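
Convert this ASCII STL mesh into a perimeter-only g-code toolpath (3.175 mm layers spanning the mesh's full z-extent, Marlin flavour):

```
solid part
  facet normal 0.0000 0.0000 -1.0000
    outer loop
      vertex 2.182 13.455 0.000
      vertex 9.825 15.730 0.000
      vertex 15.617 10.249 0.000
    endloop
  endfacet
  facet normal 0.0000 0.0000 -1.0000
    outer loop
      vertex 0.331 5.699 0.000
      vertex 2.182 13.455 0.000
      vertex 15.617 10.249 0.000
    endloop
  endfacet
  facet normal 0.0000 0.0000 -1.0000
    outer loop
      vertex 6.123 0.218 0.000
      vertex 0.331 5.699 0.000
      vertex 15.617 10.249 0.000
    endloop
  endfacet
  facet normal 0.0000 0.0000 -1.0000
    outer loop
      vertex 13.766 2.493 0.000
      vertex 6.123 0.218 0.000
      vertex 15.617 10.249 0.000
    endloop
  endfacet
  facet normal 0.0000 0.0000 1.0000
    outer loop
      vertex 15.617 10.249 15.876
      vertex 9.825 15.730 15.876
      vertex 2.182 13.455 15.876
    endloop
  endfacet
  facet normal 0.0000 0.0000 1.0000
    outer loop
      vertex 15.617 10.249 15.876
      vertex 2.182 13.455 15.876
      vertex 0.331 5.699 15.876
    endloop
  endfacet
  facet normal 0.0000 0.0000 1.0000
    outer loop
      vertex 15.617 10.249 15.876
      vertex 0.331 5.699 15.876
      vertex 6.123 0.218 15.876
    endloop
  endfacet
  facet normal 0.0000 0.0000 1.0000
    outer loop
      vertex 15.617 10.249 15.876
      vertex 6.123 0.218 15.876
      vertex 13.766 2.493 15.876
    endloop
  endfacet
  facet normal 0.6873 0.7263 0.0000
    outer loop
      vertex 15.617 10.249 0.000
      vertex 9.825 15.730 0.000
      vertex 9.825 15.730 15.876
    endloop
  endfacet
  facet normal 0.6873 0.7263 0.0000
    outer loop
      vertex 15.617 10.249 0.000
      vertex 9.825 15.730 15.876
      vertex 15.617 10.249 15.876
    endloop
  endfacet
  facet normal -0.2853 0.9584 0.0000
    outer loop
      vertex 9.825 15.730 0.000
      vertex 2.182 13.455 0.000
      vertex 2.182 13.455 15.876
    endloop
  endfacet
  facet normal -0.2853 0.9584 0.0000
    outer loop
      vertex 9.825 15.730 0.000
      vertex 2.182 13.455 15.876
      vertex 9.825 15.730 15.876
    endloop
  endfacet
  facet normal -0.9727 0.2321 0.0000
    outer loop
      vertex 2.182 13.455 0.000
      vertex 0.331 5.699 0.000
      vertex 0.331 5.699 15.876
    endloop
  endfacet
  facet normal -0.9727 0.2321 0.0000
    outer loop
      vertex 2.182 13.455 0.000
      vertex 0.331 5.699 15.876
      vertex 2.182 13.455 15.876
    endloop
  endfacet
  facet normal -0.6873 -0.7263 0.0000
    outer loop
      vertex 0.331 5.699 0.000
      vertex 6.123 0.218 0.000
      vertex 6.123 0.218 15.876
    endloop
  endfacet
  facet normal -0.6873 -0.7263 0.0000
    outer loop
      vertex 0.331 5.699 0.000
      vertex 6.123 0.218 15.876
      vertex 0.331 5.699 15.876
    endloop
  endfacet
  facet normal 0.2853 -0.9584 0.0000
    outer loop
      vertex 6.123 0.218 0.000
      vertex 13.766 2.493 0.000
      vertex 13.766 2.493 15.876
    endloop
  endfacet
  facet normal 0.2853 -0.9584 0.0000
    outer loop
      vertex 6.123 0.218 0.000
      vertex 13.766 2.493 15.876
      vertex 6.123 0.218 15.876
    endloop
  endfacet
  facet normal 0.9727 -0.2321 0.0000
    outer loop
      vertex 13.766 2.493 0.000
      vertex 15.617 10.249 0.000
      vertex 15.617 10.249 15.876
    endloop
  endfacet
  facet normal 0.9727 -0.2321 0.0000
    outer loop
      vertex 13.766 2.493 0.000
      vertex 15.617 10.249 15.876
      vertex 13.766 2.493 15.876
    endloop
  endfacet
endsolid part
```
; perimeter-only toolpath
G21 ; units = mm
G90 ; absolute positioning
G28 ; home
; layer 1
G0 Z3.175
G0 X15.617 Y10.249
G1 X9.825 Y15.730
G1 X2.182 Y13.455
G1 X0.331 Y5.699
G1 X6.123 Y0.218
G1 X13.766 Y2.493
G1 X15.617 Y10.249
; layer 2
G0 Z6.350
G0 X15.617 Y10.249
G1 X9.825 Y15.730
G1 X2.182 Y13.455
G1 X0.331 Y5.699
G1 X6.123 Y0.218
G1 X13.766 Y2.493
G1 X15.617 Y10.249
; layer 3
G0 Z9.526
G0 X15.617 Y10.249
G1 X9.825 Y15.730
G1 X2.182 Y13.455
G1 X0.331 Y5.699
G1 X6.123 Y0.218
G1 X13.766 Y2.493
G1 X15.617 Y10.249
; layer 4
G0 Z12.701
G0 X15.617 Y10.249
G1 X9.825 Y15.730
G1 X2.182 Y13.455
G1 X0.331 Y5.699
G1 X6.123 Y0.218
G1 X13.766 Y2.493
G1 X15.617 Y10.249
; layer 5
G0 Z15.876
G0 X15.617 Y10.249
G1 X9.825 Y15.730
G1 X2.182 Y13.455
G1 X0.331 Y5.699
G1 X6.123 Y0.218
G1 X13.766 Y2.493
G1 X15.617 Y10.249
M2 ; end

The solid is a regular 6-sided prism (a cylinder approximated with 6 flat sides), circumscribed radius ≈ 7.97 mm, height ≈ 15.9 mm. Slicing at Δz = 3.175 mm — 5 equal slices spanning the solid's height, so layer i sits at z = i·h/5 — gives 5 non-empty perimeters. Each is a 6-segment closed polygon; G0 lifts to the layer z and rapids to the start vertex, then G1 traces the edges.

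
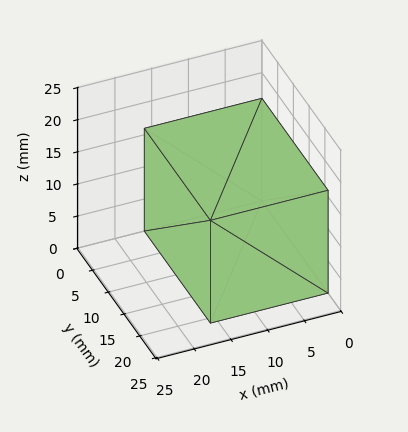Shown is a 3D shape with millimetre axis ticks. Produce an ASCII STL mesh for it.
Reading the render: the shape is a rectangular box, roughly 16 × 21 mm footprint and 16 mm tall (dimensions read to the nearest mm from the axis ticks). For the STL, each face is triangulated and given an outward normal.

solid part
  facet normal 0.0000 0.0000 -1.0000
    outer loop
      vertex 16.00 21.00 0.00
      vertex 16.00 0.00 0.00
      vertex 0.00 0.00 0.00
    endloop
  endfacet
  facet normal 0.0000 0.0000 -1.0000
    outer loop
      vertex 0.00 21.00 0.00
      vertex 16.00 21.00 0.00
      vertex 0.00 0.00 0.00
    endloop
  endfacet
  facet normal 0.0000 0.0000 1.0000
    outer loop
      vertex 0.00 0.00 16.00
      vertex 16.00 0.00 16.00
      vertex 16.00 21.00 16.00
    endloop
  endfacet
  facet normal 0.0000 0.0000 1.0000
    outer loop
      vertex 0.00 0.00 16.00
      vertex 16.00 21.00 16.00
      vertex 0.00 21.00 16.00
    endloop
  endfacet
  facet normal 0.0000 -1.0000 0.0000
    outer loop
      vertex 0.00 0.00 0.00
      vertex 16.00 0.00 0.00
      vertex 16.00 0.00 16.00
    endloop
  endfacet
  facet normal 0.0000 -1.0000 0.0000
    outer loop
      vertex 0.00 0.00 0.00
      vertex 16.00 0.00 16.00
      vertex 0.00 0.00 16.00
    endloop
  endfacet
  facet normal 0.0000 1.0000 0.0000
    outer loop
      vertex 16.00 21.00 16.00
      vertex 16.00 21.00 0.00
      vertex 0.00 21.00 0.00
    endloop
  endfacet
  facet normal 0.0000 1.0000 0.0000
    outer loop
      vertex 0.00 21.00 16.00
      vertex 16.00 21.00 16.00
      vertex 0.00 21.00 0.00
    endloop
  endfacet
  facet normal -1.0000 0.0000 0.0000
    outer loop
      vertex 0.00 21.00 16.00
      vertex 0.00 21.00 0.00
      vertex 0.00 0.00 0.00
    endloop
  endfacet
  facet normal -1.0000 0.0000 0.0000
    outer loop
      vertex 0.00 0.00 16.00
      vertex 0.00 21.00 16.00
      vertex 0.00 0.00 0.00
    endloop
  endfacet
  facet normal 1.0000 0.0000 0.0000
    outer loop
      vertex 16.00 0.00 0.00
      vertex 16.00 21.00 0.00
      vertex 16.00 21.00 16.00
    endloop
  endfacet
  facet normal 1.0000 0.0000 0.0000
    outer loop
      vertex 16.00 0.00 0.00
      vertex 16.00 21.00 16.00
      vertex 16.00 0.00 16.00
    endloop
  endfacet
endsolid part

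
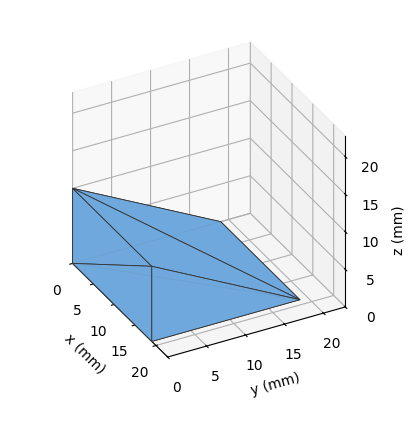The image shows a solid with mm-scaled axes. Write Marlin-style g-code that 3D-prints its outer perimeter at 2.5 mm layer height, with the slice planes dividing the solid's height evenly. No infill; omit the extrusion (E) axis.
Reading the render: the shape is a wedge (ramp): 19 × 19 mm base, rising to 10 mm along the y=0 edge and sloping linearly to z=0 at y=19 (dimensions read to the nearest mm from the axis ticks). For the g-code, the solid's height is divided into equal slices at the stated Δz and each level perimeter traced with G1 moves after a G0 lift.

; perimeter-only toolpath
G21 ; units = mm
G90 ; absolute positioning
G28 ; home
; layer 1
G0 Z2.5
G0 X0.0 Y0.0
G1 X19.0 Y0.0
G1 X19.0 Y14.2
G1 X0.0 Y14.2
G1 X0.0 Y0.0
; layer 2
G0 Z5.0
G0 X0.0 Y0.0
G1 X19.0 Y0.0
G1 X19.0 Y9.5
G1 X0.0 Y9.5
G1 X0.0 Y0.0
; layer 3
G0 Z7.5
G0 X0.0 Y0.0
G1 X19.0 Y0.0
G1 X19.0 Y4.8
G1 X0.0 Y4.8
G1 X0.0 Y0.0
M2 ; end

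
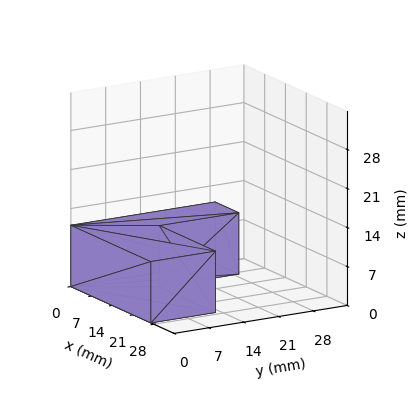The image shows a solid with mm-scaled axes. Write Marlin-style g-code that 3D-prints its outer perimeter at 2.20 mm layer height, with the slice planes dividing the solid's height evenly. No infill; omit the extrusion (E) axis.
Reading the render: the shape is an L-shaped prism: outer 27 × 29 mm, arm thicknesses ≈ 13 mm (horizontal) and 8 mm (vertical), extruded 11 mm in z (dimensions read to the nearest mm from the axis ticks). For the g-code, the solid's height is divided into equal slices at the stated Δz and each level perimeter traced with G1 moves after a G0 lift.

; perimeter-only toolpath
G21 ; units = mm
G90 ; absolute positioning
G28 ; home
; layer 1
G0 Z2.20
G0 X0.00 Y0.00
G1 X27.00 Y0.00
G1 X27.00 Y13.00
G1 X8.00 Y13.00
G1 X8.00 Y29.00
G1 X0.00 Y29.00
G1 X0.00 Y0.00
; layer 2
G0 Z4.40
G0 X0.00 Y0.00
G1 X27.00 Y0.00
G1 X27.00 Y13.00
G1 X8.00 Y13.00
G1 X8.00 Y29.00
G1 X0.00 Y29.00
G1 X0.00 Y0.00
; layer 3
G0 Z6.60
G0 X0.00 Y0.00
G1 X27.00 Y0.00
G1 X27.00 Y13.00
G1 X8.00 Y13.00
G1 X8.00 Y29.00
G1 X0.00 Y29.00
G1 X0.00 Y0.00
; layer 4
G0 Z8.80
G0 X0.00 Y0.00
G1 X27.00 Y0.00
G1 X27.00 Y13.00
G1 X8.00 Y13.00
G1 X8.00 Y29.00
G1 X0.00 Y29.00
G1 X0.00 Y0.00
; layer 5
G0 Z11.00
G0 X0.00 Y0.00
G1 X27.00 Y0.00
G1 X27.00 Y13.00
G1 X8.00 Y13.00
G1 X8.00 Y29.00
G1 X0.00 Y29.00
G1 X0.00 Y0.00
M2 ; end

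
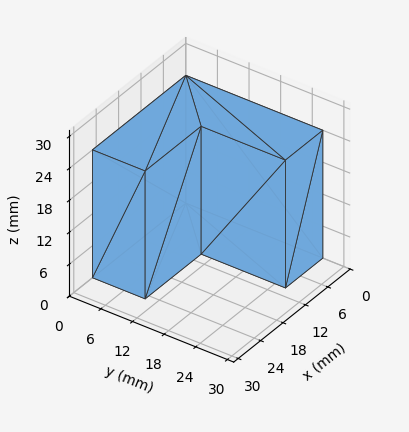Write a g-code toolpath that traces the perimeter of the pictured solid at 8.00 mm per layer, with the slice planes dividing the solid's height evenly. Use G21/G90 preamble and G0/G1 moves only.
Reading the render: the shape is an L-shaped prism: outer 25 × 26 mm, arm thicknesses ≈ 10 mm (horizontal) and 10 mm (vertical), extruded 24 mm in z (dimensions read to the nearest mm from the axis ticks). For the g-code, the solid's height is divided into equal slices at the stated Δz and each level perimeter traced with G1 moves after a G0 lift.

; perimeter-only toolpath
G21 ; units = mm
G90 ; absolute positioning
G28 ; home
; layer 1
G0 Z8.00
G0 X0.00 Y0.00
G1 X25.00 Y0.00
G1 X25.00 Y10.00
G1 X10.00 Y10.00
G1 X10.00 Y26.00
G1 X0.00 Y26.00
G1 X0.00 Y0.00
; layer 2
G0 Z16.00
G0 X0.00 Y0.00
G1 X25.00 Y0.00
G1 X25.00 Y10.00
G1 X10.00 Y10.00
G1 X10.00 Y26.00
G1 X0.00 Y26.00
G1 X0.00 Y0.00
; layer 3
G0 Z24.00
G0 X0.00 Y0.00
G1 X25.00 Y0.00
G1 X25.00 Y10.00
G1 X10.00 Y10.00
G1 X10.00 Y26.00
G1 X0.00 Y26.00
G1 X0.00 Y0.00
M2 ; end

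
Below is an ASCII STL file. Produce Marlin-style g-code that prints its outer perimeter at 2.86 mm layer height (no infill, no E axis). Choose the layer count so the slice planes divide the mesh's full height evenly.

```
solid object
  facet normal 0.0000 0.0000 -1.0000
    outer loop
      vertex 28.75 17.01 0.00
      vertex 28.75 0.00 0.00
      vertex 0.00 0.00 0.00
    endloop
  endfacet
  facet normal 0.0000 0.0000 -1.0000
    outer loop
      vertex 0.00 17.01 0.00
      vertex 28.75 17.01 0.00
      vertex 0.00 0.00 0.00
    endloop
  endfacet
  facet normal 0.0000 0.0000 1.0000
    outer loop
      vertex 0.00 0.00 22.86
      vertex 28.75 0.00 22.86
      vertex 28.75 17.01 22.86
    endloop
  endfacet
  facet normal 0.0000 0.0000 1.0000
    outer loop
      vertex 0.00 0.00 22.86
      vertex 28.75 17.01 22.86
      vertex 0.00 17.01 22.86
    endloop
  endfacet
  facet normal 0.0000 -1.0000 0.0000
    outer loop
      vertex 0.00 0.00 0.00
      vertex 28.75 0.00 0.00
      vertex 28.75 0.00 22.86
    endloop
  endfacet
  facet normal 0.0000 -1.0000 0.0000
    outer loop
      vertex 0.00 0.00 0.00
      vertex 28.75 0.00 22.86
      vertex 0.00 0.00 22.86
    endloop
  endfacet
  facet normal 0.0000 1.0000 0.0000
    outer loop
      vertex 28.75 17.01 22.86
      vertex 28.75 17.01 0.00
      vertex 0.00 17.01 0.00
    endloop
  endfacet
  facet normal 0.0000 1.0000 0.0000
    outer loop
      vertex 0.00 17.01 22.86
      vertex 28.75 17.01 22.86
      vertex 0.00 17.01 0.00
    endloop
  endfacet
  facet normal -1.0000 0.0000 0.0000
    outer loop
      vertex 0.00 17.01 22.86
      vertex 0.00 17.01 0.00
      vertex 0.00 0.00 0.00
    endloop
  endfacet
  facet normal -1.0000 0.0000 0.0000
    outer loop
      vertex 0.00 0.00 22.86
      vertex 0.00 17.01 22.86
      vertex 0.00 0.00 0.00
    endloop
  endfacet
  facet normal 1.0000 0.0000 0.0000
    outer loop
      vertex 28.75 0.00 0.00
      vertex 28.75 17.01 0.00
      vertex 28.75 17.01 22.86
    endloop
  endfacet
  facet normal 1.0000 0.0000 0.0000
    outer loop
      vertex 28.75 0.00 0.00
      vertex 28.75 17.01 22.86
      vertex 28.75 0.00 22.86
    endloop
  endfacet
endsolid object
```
; perimeter-only toolpath
G21 ; units = mm
G90 ; absolute positioning
G28 ; home
; layer 1
G0 Z2.86
G0 X0.00 Y0.00
G1 X28.75 Y0.00
G1 X28.75 Y17.01
G1 X0.00 Y17.01
G1 X0.00 Y0.00
; layer 2
G0 Z5.71
G0 X0.00 Y0.00
G1 X28.75 Y0.00
G1 X28.75 Y17.01
G1 X0.00 Y17.01
G1 X0.00 Y0.00
; layer 3
G0 Z8.57
G0 X0.00 Y0.00
G1 X28.75 Y0.00
G1 X28.75 Y17.01
G1 X0.00 Y17.01
G1 X0.00 Y0.00
; layer 4
G0 Z11.43
G0 X0.00 Y0.00
G1 X28.75 Y0.00
G1 X28.75 Y17.01
G1 X0.00 Y17.01
G1 X0.00 Y0.00
; layer 5
G0 Z14.29
G0 X0.00 Y0.00
G1 X28.75 Y0.00
G1 X28.75 Y17.01
G1 X0.00 Y17.01
G1 X0.00 Y0.00
; layer 6
G0 Z17.14
G0 X0.00 Y0.00
G1 X28.75 Y0.00
G1 X28.75 Y17.01
G1 X0.00 Y17.01
G1 X0.00 Y0.00
; layer 7
G0 Z20.00
G0 X0.00 Y0.00
G1 X28.75 Y0.00
G1 X28.75 Y17.01
G1 X0.00 Y17.01
G1 X0.00 Y0.00
; layer 8
G0 Z22.86
G0 X0.00 Y0.00
G1 X28.75 Y0.00
G1 X28.75 Y17.01
G1 X0.00 Y17.01
G1 X0.00 Y0.00
M2 ; end

The solid is a rectangular box, roughly 28.8 × 17 mm footprint and 22.9 mm tall. Slicing at Δz = 2.86 mm — 8 equal slices spanning the solid's height, so layer i sits at z = i·h/8 — gives 8 non-empty perimeters. Each is a 4-segment closed polygon; G0 lifts to the layer z and rapids to the start vertex, then G1 traces the edges.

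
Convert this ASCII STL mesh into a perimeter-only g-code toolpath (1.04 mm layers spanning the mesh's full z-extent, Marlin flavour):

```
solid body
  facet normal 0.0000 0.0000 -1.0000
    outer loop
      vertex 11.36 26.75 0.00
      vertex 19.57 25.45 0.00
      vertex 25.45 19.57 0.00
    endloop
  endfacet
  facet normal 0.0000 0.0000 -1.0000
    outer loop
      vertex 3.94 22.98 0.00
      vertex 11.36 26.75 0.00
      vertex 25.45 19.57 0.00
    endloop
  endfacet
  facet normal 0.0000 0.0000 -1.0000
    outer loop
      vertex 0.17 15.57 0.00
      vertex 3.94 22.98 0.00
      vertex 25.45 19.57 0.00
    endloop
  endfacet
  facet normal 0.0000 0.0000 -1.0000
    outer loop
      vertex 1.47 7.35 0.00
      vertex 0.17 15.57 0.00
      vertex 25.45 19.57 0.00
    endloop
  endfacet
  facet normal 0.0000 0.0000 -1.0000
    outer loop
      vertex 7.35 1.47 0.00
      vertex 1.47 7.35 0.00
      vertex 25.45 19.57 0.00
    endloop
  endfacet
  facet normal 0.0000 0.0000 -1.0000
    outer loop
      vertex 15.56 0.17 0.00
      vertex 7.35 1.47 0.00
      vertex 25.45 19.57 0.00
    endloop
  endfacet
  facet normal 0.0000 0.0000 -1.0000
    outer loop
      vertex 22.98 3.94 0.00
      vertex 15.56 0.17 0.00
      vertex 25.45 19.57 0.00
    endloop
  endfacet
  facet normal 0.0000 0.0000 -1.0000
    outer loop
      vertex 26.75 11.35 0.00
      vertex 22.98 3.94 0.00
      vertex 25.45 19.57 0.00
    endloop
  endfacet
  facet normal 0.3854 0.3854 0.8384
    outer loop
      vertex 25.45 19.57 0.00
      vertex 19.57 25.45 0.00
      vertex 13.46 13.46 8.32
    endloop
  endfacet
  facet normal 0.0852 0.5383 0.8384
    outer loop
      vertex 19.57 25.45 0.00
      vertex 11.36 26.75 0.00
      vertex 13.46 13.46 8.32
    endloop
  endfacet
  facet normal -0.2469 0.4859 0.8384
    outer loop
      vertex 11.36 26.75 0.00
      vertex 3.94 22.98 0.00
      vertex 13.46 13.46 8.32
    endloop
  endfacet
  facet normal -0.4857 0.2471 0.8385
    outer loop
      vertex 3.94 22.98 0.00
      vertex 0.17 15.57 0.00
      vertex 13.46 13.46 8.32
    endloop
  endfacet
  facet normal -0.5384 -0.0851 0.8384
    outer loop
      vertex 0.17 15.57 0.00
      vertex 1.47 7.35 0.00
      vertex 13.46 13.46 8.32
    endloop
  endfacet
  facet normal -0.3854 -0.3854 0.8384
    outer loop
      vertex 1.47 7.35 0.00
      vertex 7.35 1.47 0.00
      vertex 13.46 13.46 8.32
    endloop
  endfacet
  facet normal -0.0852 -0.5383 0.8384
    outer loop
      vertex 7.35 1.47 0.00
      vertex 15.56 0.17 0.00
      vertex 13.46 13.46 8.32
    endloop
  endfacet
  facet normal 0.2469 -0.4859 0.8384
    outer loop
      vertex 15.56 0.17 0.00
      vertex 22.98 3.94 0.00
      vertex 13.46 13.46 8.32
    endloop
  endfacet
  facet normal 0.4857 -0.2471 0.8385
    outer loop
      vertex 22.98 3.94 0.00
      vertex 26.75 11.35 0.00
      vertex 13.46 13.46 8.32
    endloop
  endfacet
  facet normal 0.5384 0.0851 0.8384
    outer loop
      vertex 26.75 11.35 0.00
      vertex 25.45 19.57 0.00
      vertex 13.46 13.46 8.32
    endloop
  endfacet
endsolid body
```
; perimeter-only toolpath
G21 ; units = mm
G90 ; absolute positioning
G28 ; home
; layer 1
G0 Z1.04
G0 X23.95 Y18.81
G1 X18.81 Y23.95
G1 X11.62 Y25.09
G1 X5.13 Y21.79
G1 X1.83 Y15.31
G1 X2.97 Y8.11
G1 X8.11 Y2.97
G1 X15.30 Y1.83
G1 X21.79 Y5.13
G1 X25.09 Y11.61
G1 X23.95 Y18.81
; layer 2
G0 Z2.08
G0 X22.45 Y18.04
G1 X18.04 Y22.45
G1 X11.88 Y23.43
G1 X6.32 Y20.60
G1 X3.49 Y15.04
G1 X4.47 Y8.88
G1 X8.88 Y4.47
G1 X15.04 Y3.49
G1 X20.60 Y6.32
G1 X23.43 Y11.88
G1 X22.45 Y18.04
; layer 3
G0 Z3.12
G0 X20.95 Y17.28
G1 X17.28 Y20.95
G1 X12.15 Y21.77
G1 X7.51 Y19.41
G1 X5.15 Y14.78
G1 X5.97 Y9.64
G1 X9.64 Y5.97
G1 X14.77 Y5.15
G1 X19.41 Y7.51
G1 X21.77 Y12.14
G1 X20.95 Y17.28
; layer 4
G0 Z4.16
G0 X19.45 Y16.52
G1 X16.52 Y19.45
G1 X12.41 Y20.11
G1 X8.70 Y18.22
G1 X6.82 Y14.52
G1 X7.47 Y10.41
G1 X10.41 Y7.47
G1 X14.51 Y6.82
G1 X18.22 Y8.70
G1 X20.11 Y12.41
G1 X19.45 Y16.52
; layer 5
G0 Z5.20
G0 X17.96 Y15.75
G1 X15.75 Y17.96
G1 X12.67 Y18.44
G1 X9.89 Y17.03
G1 X8.48 Y14.25
G1 X8.96 Y11.17
G1 X11.17 Y8.96
G1 X14.25 Y8.48
G1 X17.03 Y9.89
G1 X18.44 Y12.67
G1 X17.96 Y15.75
; layer 6
G0 Z6.24
G0 X16.46 Y14.99
G1 X14.99 Y16.46
G1 X12.94 Y16.78
G1 X11.08 Y15.84
G1 X10.14 Y13.99
G1 X10.46 Y11.93
G1 X11.93 Y10.46
G1 X13.99 Y10.14
G1 X15.84 Y11.08
G1 X16.78 Y12.93
G1 X16.46 Y14.99
; layer 7
G0 Z7.28
G0 X14.96 Y14.22
G1 X14.22 Y14.96
G1 X13.20 Y15.12
G1 X12.27 Y14.65
G1 X11.80 Y13.72
G1 X11.96 Y12.70
G1 X12.70 Y11.96
G1 X13.72 Y11.80
G1 X14.65 Y12.27
G1 X15.12 Y13.20
G1 X14.96 Y14.22
M2 ; end

The solid is a regular 10-sided pyramid, base circumscribed radius ≈ 13.5 mm, apex at z ≈ 8.32 mm. Slicing at Δz = 1.04 mm — 8 equal slices spanning the solid's height, so layer i sits at z = i·h/8 — gives 7 non-empty perimeters. Each is a 10-segment closed polygon; G0 lifts to the layer z and rapids to the start vertex, then G1 traces the edges. The cross-section shrinks linearly with z (the slice at the apex is degenerate and omitted).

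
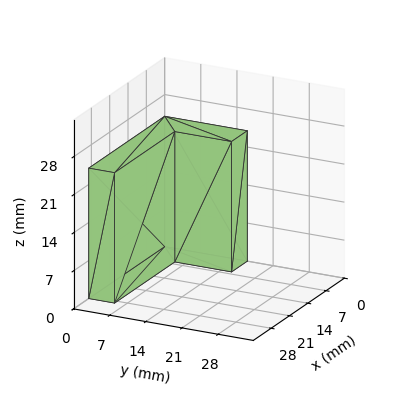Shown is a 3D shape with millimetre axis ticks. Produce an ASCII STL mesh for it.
Reading the render: the shape is an L-shaped prism: outer 29 × 16 mm, arm thicknesses ≈ 5 mm (horizontal) and 6 mm (vertical), extruded 24 mm in z (dimensions read to the nearest mm from the axis ticks). For the STL, each face is triangulated and given an outward normal.

solid part
  facet normal 0.0000 0.0000 -1.0000
    outer loop
      vertex 29.00 5.00 0.00
      vertex 29.00 0.00 0.00
      vertex 0.00 0.00 0.00
    endloop
  endfacet
  facet normal 0.0000 0.0000 -1.0000
    outer loop
      vertex 6.00 5.00 0.00
      vertex 29.00 5.00 0.00
      vertex 0.00 0.00 0.00
    endloop
  endfacet
  facet normal 0.0000 0.0000 -1.0000
    outer loop
      vertex 6.00 16.00 0.00
      vertex 6.00 5.00 0.00
      vertex 0.00 0.00 0.00
    endloop
  endfacet
  facet normal 0.0000 0.0000 -1.0000
    outer loop
      vertex 0.00 16.00 0.00
      vertex 6.00 16.00 0.00
      vertex 0.00 0.00 0.00
    endloop
  endfacet
  facet normal 0.0000 0.0000 1.0000
    outer loop
      vertex 0.00 0.00 24.00
      vertex 29.00 0.00 24.00
      vertex 29.00 5.00 24.00
    endloop
  endfacet
  facet normal 0.0000 0.0000 1.0000
    outer loop
      vertex 0.00 0.00 24.00
      vertex 29.00 5.00 24.00
      vertex 6.00 5.00 24.00
    endloop
  endfacet
  facet normal 0.0000 0.0000 1.0000
    outer loop
      vertex 0.00 0.00 24.00
      vertex 6.00 5.00 24.00
      vertex 6.00 16.00 24.00
    endloop
  endfacet
  facet normal 0.0000 0.0000 1.0000
    outer loop
      vertex 0.00 0.00 24.00
      vertex 6.00 16.00 24.00
      vertex 0.00 16.00 24.00
    endloop
  endfacet
  facet normal 0.0000 -1.0000 0.0000
    outer loop
      vertex 0.00 0.00 0.00
      vertex 29.00 0.00 0.00
      vertex 29.00 0.00 24.00
    endloop
  endfacet
  facet normal 0.0000 -1.0000 0.0000
    outer loop
      vertex 0.00 0.00 0.00
      vertex 29.00 0.00 24.00
      vertex 0.00 0.00 24.00
    endloop
  endfacet
  facet normal 1.0000 0.0000 0.0000
    outer loop
      vertex 29.00 0.00 0.00
      vertex 29.00 5.00 0.00
      vertex 29.00 5.00 24.00
    endloop
  endfacet
  facet normal 1.0000 0.0000 0.0000
    outer loop
      vertex 29.00 0.00 0.00
      vertex 29.00 5.00 24.00
      vertex 29.00 0.00 24.00
    endloop
  endfacet
  facet normal 0.0000 1.0000 0.0000
    outer loop
      vertex 29.00 5.00 0.00
      vertex 6.00 5.00 0.00
      vertex 6.00 5.00 24.00
    endloop
  endfacet
  facet normal 0.0000 1.0000 0.0000
    outer loop
      vertex 29.00 5.00 0.00
      vertex 6.00 5.00 24.00
      vertex 29.00 5.00 24.00
    endloop
  endfacet
  facet normal 1.0000 0.0000 0.0000
    outer loop
      vertex 6.00 5.00 0.00
      vertex 6.00 16.00 0.00
      vertex 6.00 16.00 24.00
    endloop
  endfacet
  facet normal 1.0000 0.0000 0.0000
    outer loop
      vertex 6.00 5.00 0.00
      vertex 6.00 16.00 24.00
      vertex 6.00 5.00 24.00
    endloop
  endfacet
  facet normal 0.0000 1.0000 0.0000
    outer loop
      vertex 6.00 16.00 0.00
      vertex 0.00 16.00 0.00
      vertex 0.00 16.00 24.00
    endloop
  endfacet
  facet normal 0.0000 1.0000 0.0000
    outer loop
      vertex 6.00 16.00 0.00
      vertex 0.00 16.00 24.00
      vertex 6.00 16.00 24.00
    endloop
  endfacet
  facet normal -1.0000 0.0000 0.0000
    outer loop
      vertex 0.00 16.00 0.00
      vertex 0.00 0.00 0.00
      vertex 0.00 0.00 24.00
    endloop
  endfacet
  facet normal -1.0000 0.0000 0.0000
    outer loop
      vertex 0.00 16.00 0.00
      vertex 0.00 0.00 24.00
      vertex 0.00 16.00 24.00
    endloop
  endfacet
endsolid part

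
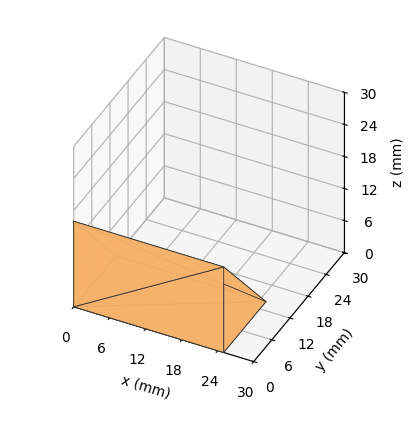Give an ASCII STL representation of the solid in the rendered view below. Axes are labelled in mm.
Reading the render: the shape is a wedge (ramp): 25 × 14 mm base, rising to 16 mm along the y=0 edge and sloping linearly to z=0 at y=14 (dimensions read to the nearest mm from the axis ticks). For the STL, each face is triangulated and given an outward normal.

solid part
  facet normal 0.0000 0.0000 -1.0000
    outer loop
      vertex 25.000 14.000 0.000
      vertex 25.000 0.000 0.000
      vertex 0.000 0.000 0.000
    endloop
  endfacet
  facet normal 0.0000 0.0000 -1.0000
    outer loop
      vertex 0.000 14.000 0.000
      vertex 25.000 14.000 0.000
      vertex 0.000 0.000 0.000
    endloop
  endfacet
  facet normal 0.0000 -1.0000 0.0000
    outer loop
      vertex 0.000 0.000 0.000
      vertex 25.000 0.000 0.000
      vertex 25.000 0.000 16.000
    endloop
  endfacet
  facet normal 0.0000 -1.0000 0.0000
    outer loop
      vertex 0.000 0.000 0.000
      vertex 25.000 0.000 16.000
      vertex 0.000 0.000 16.000
    endloop
  endfacet
  facet normal 0.0000 0.7526 0.6585
    outer loop
      vertex 0.000 0.000 16.000
      vertex 25.000 0.000 16.000
      vertex 25.000 14.000 0.000
    endloop
  endfacet
  facet normal 0.0000 0.7526 0.6585
    outer loop
      vertex 0.000 0.000 16.000
      vertex 25.000 14.000 0.000
      vertex 0.000 14.000 0.000
    endloop
  endfacet
  facet normal -1.0000 0.0000 0.0000
    outer loop
      vertex 0.000 0.000 16.000
      vertex 0.000 14.000 0.000
      vertex 0.000 0.000 0.000
    endloop
  endfacet
  facet normal 1.0000 0.0000 0.0000
    outer loop
      vertex 25.000 0.000 0.000
      vertex 25.000 14.000 0.000
      vertex 25.000 0.000 16.000
    endloop
  endfacet
endsolid part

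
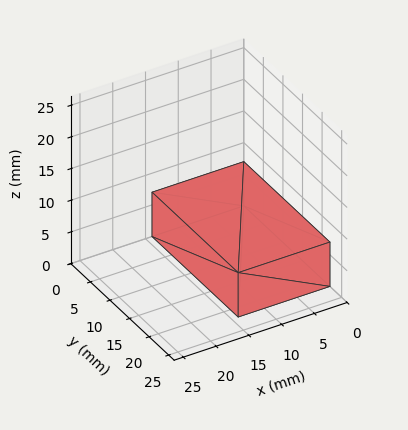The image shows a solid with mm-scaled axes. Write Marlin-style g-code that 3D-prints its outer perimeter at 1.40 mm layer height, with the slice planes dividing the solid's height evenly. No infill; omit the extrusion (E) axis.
Reading the render: the shape is a rectangular box, roughly 14 × 22 mm footprint and 7 mm tall (dimensions read to the nearest mm from the axis ticks). For the g-code, the solid's height is divided into equal slices at the stated Δz and each level perimeter traced with G1 moves after a G0 lift.

; perimeter-only toolpath
G21 ; units = mm
G90 ; absolute positioning
G28 ; home
; layer 1
G0 Z1.40
G0 X0.00 Y0.00
G1 X14.00 Y0.00
G1 X14.00 Y22.00
G1 X0.00 Y22.00
G1 X0.00 Y0.00
; layer 2
G0 Z2.80
G0 X0.00 Y0.00
G1 X14.00 Y0.00
G1 X14.00 Y22.00
G1 X0.00 Y22.00
G1 X0.00 Y0.00
; layer 3
G0 Z4.20
G0 X0.00 Y0.00
G1 X14.00 Y0.00
G1 X14.00 Y22.00
G1 X0.00 Y22.00
G1 X0.00 Y0.00
; layer 4
G0 Z5.60
G0 X0.00 Y0.00
G1 X14.00 Y0.00
G1 X14.00 Y22.00
G1 X0.00 Y22.00
G1 X0.00 Y0.00
; layer 5
G0 Z7.00
G0 X0.00 Y0.00
G1 X14.00 Y0.00
G1 X14.00 Y22.00
G1 X0.00 Y22.00
G1 X0.00 Y0.00
M2 ; end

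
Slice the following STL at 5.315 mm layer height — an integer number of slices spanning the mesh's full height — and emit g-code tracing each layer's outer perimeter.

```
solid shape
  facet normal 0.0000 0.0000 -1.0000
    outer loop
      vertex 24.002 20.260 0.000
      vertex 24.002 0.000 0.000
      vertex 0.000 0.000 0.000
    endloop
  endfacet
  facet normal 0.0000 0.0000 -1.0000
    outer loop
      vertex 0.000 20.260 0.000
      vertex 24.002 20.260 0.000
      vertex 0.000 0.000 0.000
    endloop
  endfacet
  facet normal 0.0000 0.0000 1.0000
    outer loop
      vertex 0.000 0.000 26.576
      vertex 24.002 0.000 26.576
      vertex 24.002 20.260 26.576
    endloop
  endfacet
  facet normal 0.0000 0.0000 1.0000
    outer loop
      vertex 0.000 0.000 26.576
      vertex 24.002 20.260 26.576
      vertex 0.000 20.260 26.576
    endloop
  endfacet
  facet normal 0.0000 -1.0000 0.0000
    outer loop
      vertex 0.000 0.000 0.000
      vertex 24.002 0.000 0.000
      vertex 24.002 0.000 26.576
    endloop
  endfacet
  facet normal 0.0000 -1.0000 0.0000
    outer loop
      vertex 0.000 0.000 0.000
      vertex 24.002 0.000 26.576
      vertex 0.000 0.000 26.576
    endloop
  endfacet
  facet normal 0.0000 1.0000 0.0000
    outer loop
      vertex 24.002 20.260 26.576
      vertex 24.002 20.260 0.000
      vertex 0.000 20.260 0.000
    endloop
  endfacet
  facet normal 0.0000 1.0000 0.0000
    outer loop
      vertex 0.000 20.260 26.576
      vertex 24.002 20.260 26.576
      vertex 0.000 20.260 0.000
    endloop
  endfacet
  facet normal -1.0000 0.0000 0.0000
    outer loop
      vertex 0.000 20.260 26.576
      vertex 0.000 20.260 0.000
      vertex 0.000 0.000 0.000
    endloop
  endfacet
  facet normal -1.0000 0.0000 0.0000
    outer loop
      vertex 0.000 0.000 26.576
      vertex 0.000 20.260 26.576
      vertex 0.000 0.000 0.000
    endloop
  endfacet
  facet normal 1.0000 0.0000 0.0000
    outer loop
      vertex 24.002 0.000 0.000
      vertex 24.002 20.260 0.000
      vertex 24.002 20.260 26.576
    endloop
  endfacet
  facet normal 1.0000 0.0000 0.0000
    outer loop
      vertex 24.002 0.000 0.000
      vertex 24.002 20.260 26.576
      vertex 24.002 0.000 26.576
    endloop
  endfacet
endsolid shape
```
; perimeter-only toolpath
G21 ; units = mm
G90 ; absolute positioning
G28 ; home
; layer 1
G0 Z5.315
G0 X0.000 Y0.000
G1 X24.002 Y0.000
G1 X24.002 Y20.260
G1 X0.000 Y20.260
G1 X0.000 Y0.000
; layer 2
G0 Z10.630
G0 X0.000 Y0.000
G1 X24.002 Y0.000
G1 X24.002 Y20.260
G1 X0.000 Y20.260
G1 X0.000 Y0.000
; layer 3
G0 Z15.946
G0 X0.000 Y0.000
G1 X24.002 Y0.000
G1 X24.002 Y20.260
G1 X0.000 Y20.260
G1 X0.000 Y0.000
; layer 4
G0 Z21.261
G0 X0.000 Y0.000
G1 X24.002 Y0.000
G1 X24.002 Y20.260
G1 X0.000 Y20.260
G1 X0.000 Y0.000
; layer 5
G0 Z26.576
G0 X0.000 Y0.000
G1 X24.002 Y0.000
G1 X24.002 Y20.260
G1 X0.000 Y20.260
G1 X0.000 Y0.000
M2 ; end

The solid is a rectangular box, roughly 24 × 20.3 mm footprint and 26.6 mm tall. Slicing at Δz = 5.315 mm — 5 equal slices spanning the solid's height, so layer i sits at z = i·h/5 — gives 5 non-empty perimeters. Each is a 4-segment closed polygon; G0 lifts to the layer z and rapids to the start vertex, then G1 traces the edges.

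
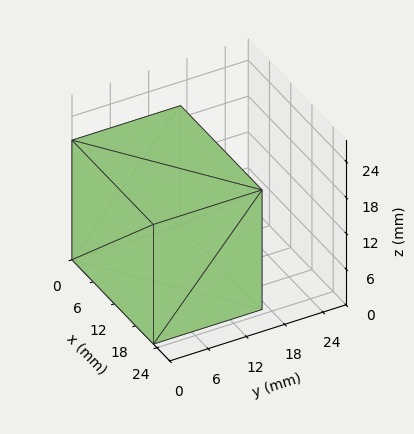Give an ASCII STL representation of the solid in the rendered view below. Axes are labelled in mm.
Reading the render: the shape is a rectangular box, roughly 23 × 17 mm footprint and 20 mm tall (dimensions read to the nearest mm from the axis ticks). For the STL, each face is triangulated and given an outward normal.

solid part
  facet normal 0.0000 0.0000 -1.0000
    outer loop
      vertex 23.00 17.00 0.00
      vertex 23.00 0.00 0.00
      vertex 0.00 0.00 0.00
    endloop
  endfacet
  facet normal 0.0000 0.0000 -1.0000
    outer loop
      vertex 0.00 17.00 0.00
      vertex 23.00 17.00 0.00
      vertex 0.00 0.00 0.00
    endloop
  endfacet
  facet normal 0.0000 0.0000 1.0000
    outer loop
      vertex 0.00 0.00 20.00
      vertex 23.00 0.00 20.00
      vertex 23.00 17.00 20.00
    endloop
  endfacet
  facet normal 0.0000 0.0000 1.0000
    outer loop
      vertex 0.00 0.00 20.00
      vertex 23.00 17.00 20.00
      vertex 0.00 17.00 20.00
    endloop
  endfacet
  facet normal 0.0000 -1.0000 0.0000
    outer loop
      vertex 0.00 0.00 0.00
      vertex 23.00 0.00 0.00
      vertex 23.00 0.00 20.00
    endloop
  endfacet
  facet normal 0.0000 -1.0000 0.0000
    outer loop
      vertex 0.00 0.00 0.00
      vertex 23.00 0.00 20.00
      vertex 0.00 0.00 20.00
    endloop
  endfacet
  facet normal 0.0000 1.0000 0.0000
    outer loop
      vertex 23.00 17.00 20.00
      vertex 23.00 17.00 0.00
      vertex 0.00 17.00 0.00
    endloop
  endfacet
  facet normal 0.0000 1.0000 0.0000
    outer loop
      vertex 0.00 17.00 20.00
      vertex 23.00 17.00 20.00
      vertex 0.00 17.00 0.00
    endloop
  endfacet
  facet normal -1.0000 0.0000 0.0000
    outer loop
      vertex 0.00 17.00 20.00
      vertex 0.00 17.00 0.00
      vertex 0.00 0.00 0.00
    endloop
  endfacet
  facet normal -1.0000 0.0000 0.0000
    outer loop
      vertex 0.00 0.00 20.00
      vertex 0.00 17.00 20.00
      vertex 0.00 0.00 0.00
    endloop
  endfacet
  facet normal 1.0000 0.0000 0.0000
    outer loop
      vertex 23.00 0.00 0.00
      vertex 23.00 17.00 0.00
      vertex 23.00 17.00 20.00
    endloop
  endfacet
  facet normal 1.0000 0.0000 0.0000
    outer loop
      vertex 23.00 0.00 0.00
      vertex 23.00 17.00 20.00
      vertex 23.00 0.00 20.00
    endloop
  endfacet
endsolid part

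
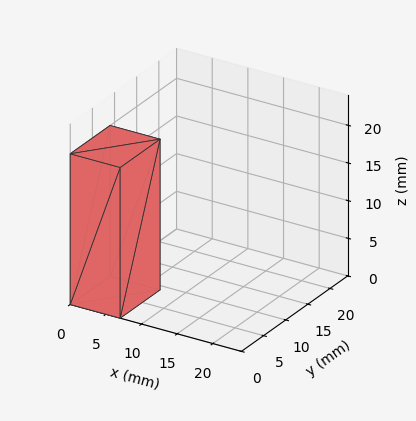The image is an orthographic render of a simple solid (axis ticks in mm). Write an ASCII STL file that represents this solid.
Reading the render: the shape is a rectangular box, roughly 7 × 9 mm footprint and 20 mm tall (dimensions read to the nearest mm from the axis ticks). For the STL, each face is triangulated and given an outward normal.

solid part
  facet normal 0.0000 0.0000 -1.0000
    outer loop
      vertex 7.0 9.0 0.0
      vertex 7.0 0.0 0.0
      vertex 0.0 0.0 0.0
    endloop
  endfacet
  facet normal 0.0000 0.0000 -1.0000
    outer loop
      vertex 0.0 9.0 0.0
      vertex 7.0 9.0 0.0
      vertex 0.0 0.0 0.0
    endloop
  endfacet
  facet normal 0.0000 0.0000 1.0000
    outer loop
      vertex 0.0 0.0 20.0
      vertex 7.0 0.0 20.0
      vertex 7.0 9.0 20.0
    endloop
  endfacet
  facet normal 0.0000 0.0000 1.0000
    outer loop
      vertex 0.0 0.0 20.0
      vertex 7.0 9.0 20.0
      vertex 0.0 9.0 20.0
    endloop
  endfacet
  facet normal 0.0000 -1.0000 0.0000
    outer loop
      vertex 0.0 0.0 0.0
      vertex 7.0 0.0 0.0
      vertex 7.0 0.0 20.0
    endloop
  endfacet
  facet normal 0.0000 -1.0000 0.0000
    outer loop
      vertex 0.0 0.0 0.0
      vertex 7.0 0.0 20.0
      vertex 0.0 0.0 20.0
    endloop
  endfacet
  facet normal 0.0000 1.0000 0.0000
    outer loop
      vertex 7.0 9.0 20.0
      vertex 7.0 9.0 0.0
      vertex 0.0 9.0 0.0
    endloop
  endfacet
  facet normal 0.0000 1.0000 0.0000
    outer loop
      vertex 0.0 9.0 20.0
      vertex 7.0 9.0 20.0
      vertex 0.0 9.0 0.0
    endloop
  endfacet
  facet normal -1.0000 0.0000 0.0000
    outer loop
      vertex 0.0 9.0 20.0
      vertex 0.0 9.0 0.0
      vertex 0.0 0.0 0.0
    endloop
  endfacet
  facet normal -1.0000 0.0000 0.0000
    outer loop
      vertex 0.0 0.0 20.0
      vertex 0.0 9.0 20.0
      vertex 0.0 0.0 0.0
    endloop
  endfacet
  facet normal 1.0000 0.0000 0.0000
    outer loop
      vertex 7.0 0.0 0.0
      vertex 7.0 9.0 0.0
      vertex 7.0 9.0 20.0
    endloop
  endfacet
  facet normal 1.0000 0.0000 0.0000
    outer loop
      vertex 7.0 0.0 0.0
      vertex 7.0 9.0 20.0
      vertex 7.0 0.0 20.0
    endloop
  endfacet
endsolid part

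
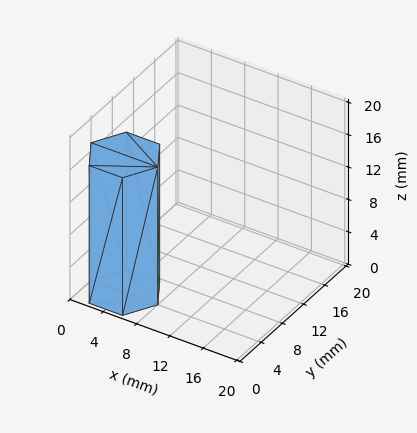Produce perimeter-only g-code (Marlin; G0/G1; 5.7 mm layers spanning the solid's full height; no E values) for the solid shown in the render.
Reading the render: the shape is a regular 6-sided prism (a cylinder approximated with 6 flat sides), circumscribed radius ≈ 4 mm, height ≈ 17 mm (dimensions read to the nearest mm from the axis ticks). For the g-code, the solid's height is divided into equal slices at the stated Δz and each level perimeter traced with G1 moves after a G0 lift.

; perimeter-only toolpath
G21 ; units = mm
G90 ; absolute positioning
G28 ; home
; layer 1
G0 Z5.7
G0 X8.0 Y4.0
G1 X6.0 Y7.5
G1 X2.0 Y7.5
G1 X0.0 Y4.0
G1 X2.0 Y0.5
G1 X6.0 Y0.5
G1 X8.0 Y4.0
; layer 2
G0 Z11.3
G0 X8.0 Y4.0
G1 X6.0 Y7.5
G1 X2.0 Y7.5
G1 X0.0 Y4.0
G1 X2.0 Y0.5
G1 X6.0 Y0.5
G1 X8.0 Y4.0
; layer 3
G0 Z17.0
G0 X8.0 Y4.0
G1 X6.0 Y7.5
G1 X2.0 Y7.5
G1 X0.0 Y4.0
G1 X2.0 Y0.5
G1 X6.0 Y0.5
G1 X8.0 Y4.0
M2 ; end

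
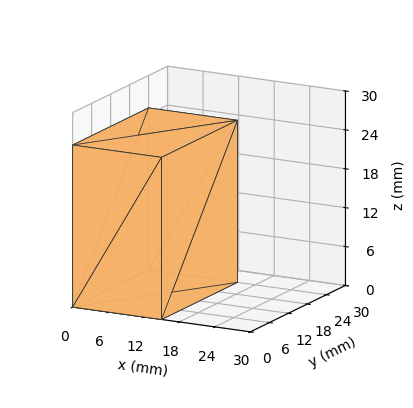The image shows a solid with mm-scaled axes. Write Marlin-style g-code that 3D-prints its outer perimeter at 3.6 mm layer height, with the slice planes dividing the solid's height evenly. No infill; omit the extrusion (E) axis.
Reading the render: the shape is a rectangular box, roughly 15 × 24 mm footprint and 25 mm tall (dimensions read to the nearest mm from the axis ticks). For the g-code, the solid's height is divided into equal slices at the stated Δz and each level perimeter traced with G1 moves after a G0 lift.

; perimeter-only toolpath
G21 ; units = mm
G90 ; absolute positioning
G28 ; home
; layer 1
G0 Z3.6
G0 X0.0 Y0.0
G1 X15.0 Y0.0
G1 X15.0 Y24.0
G1 X0.0 Y24.0
G1 X0.0 Y0.0
; layer 2
G0 Z7.1
G0 X0.0 Y0.0
G1 X15.0 Y0.0
G1 X15.0 Y24.0
G1 X0.0 Y24.0
G1 X0.0 Y0.0
; layer 3
G0 Z10.7
G0 X0.0 Y0.0
G1 X15.0 Y0.0
G1 X15.0 Y24.0
G1 X0.0 Y24.0
G1 X0.0 Y0.0
; layer 4
G0 Z14.3
G0 X0.0 Y0.0
G1 X15.0 Y0.0
G1 X15.0 Y24.0
G1 X0.0 Y24.0
G1 X0.0 Y0.0
; layer 5
G0 Z17.9
G0 X0.0 Y0.0
G1 X15.0 Y0.0
G1 X15.0 Y24.0
G1 X0.0 Y24.0
G1 X0.0 Y0.0
; layer 6
G0 Z21.4
G0 X0.0 Y0.0
G1 X15.0 Y0.0
G1 X15.0 Y24.0
G1 X0.0 Y24.0
G1 X0.0 Y0.0
; layer 7
G0 Z25.0
G0 X0.0 Y0.0
G1 X15.0 Y0.0
G1 X15.0 Y24.0
G1 X0.0 Y24.0
G1 X0.0 Y0.0
M2 ; end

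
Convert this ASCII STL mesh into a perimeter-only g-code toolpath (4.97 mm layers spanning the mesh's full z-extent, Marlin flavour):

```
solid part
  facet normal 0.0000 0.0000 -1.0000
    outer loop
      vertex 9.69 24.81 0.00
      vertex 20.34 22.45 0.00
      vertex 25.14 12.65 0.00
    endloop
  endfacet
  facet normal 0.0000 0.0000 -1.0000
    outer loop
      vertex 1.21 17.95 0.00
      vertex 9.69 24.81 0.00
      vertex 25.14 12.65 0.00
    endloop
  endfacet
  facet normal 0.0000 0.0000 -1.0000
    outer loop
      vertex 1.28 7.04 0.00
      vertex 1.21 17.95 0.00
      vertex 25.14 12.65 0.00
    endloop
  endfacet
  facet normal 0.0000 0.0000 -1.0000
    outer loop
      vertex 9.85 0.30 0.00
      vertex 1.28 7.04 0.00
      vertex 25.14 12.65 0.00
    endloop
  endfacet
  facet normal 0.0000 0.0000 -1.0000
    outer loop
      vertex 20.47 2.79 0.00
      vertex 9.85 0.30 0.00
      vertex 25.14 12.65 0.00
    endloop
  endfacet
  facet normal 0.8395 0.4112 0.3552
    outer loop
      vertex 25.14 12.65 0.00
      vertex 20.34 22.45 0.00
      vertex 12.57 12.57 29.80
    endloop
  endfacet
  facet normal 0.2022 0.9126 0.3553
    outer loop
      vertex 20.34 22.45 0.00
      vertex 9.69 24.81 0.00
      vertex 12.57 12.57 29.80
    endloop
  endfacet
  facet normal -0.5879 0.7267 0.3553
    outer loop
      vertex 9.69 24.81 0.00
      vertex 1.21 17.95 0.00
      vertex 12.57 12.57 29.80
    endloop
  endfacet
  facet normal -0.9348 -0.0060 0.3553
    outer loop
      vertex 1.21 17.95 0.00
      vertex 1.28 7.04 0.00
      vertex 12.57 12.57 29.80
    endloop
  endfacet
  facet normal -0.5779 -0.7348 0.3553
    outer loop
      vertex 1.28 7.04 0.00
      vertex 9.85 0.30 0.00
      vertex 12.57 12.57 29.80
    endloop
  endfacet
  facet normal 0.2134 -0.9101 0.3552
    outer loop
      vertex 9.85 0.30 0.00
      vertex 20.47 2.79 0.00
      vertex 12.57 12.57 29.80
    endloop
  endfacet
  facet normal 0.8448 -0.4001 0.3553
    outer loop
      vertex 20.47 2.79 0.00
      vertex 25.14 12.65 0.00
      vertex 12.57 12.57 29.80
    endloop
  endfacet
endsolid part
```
; perimeter-only toolpath
G21 ; units = mm
G90 ; absolute positioning
G28 ; home
; layer 1
G0 Z4.97
G0 X23.05 Y12.64
G1 X19.04 Y20.80
G1 X10.17 Y22.77
G1 X3.10 Y17.05
G1 X3.16 Y7.96
G1 X10.30 Y2.34
G1 X19.15 Y4.42
G1 X23.05 Y12.64
; layer 2
G0 Z9.93
G0 X20.95 Y12.62
G1 X17.75 Y19.16
G1 X10.65 Y20.73
G1 X5.00 Y16.16
G1 X5.04 Y8.88
G1 X10.76 Y4.39
G1 X17.84 Y6.05
G1 X20.95 Y12.62
; layer 3
G0 Z14.90
G0 X18.86 Y12.61
G1 X16.45 Y17.51
G1 X11.13 Y18.69
G1 X6.89 Y15.26
G1 X6.92 Y9.80
G1 X11.21 Y6.44
G1 X16.52 Y7.68
G1 X18.86 Y12.61
; layer 4
G0 Z19.87
G0 X16.76 Y12.60
G1 X15.16 Y15.86
G1 X11.61 Y16.65
G1 X8.78 Y14.36
G1 X8.81 Y10.73
G1 X11.66 Y8.48
G1 X15.20 Y9.31
G1 X16.76 Y12.60
; layer 5
G0 Z24.83
G0 X14.67 Y12.58
G1 X13.87 Y14.22
G1 X12.09 Y14.61
G1 X10.68 Y13.47
G1 X10.69 Y11.65
G1 X12.12 Y10.53
G1 X13.89 Y10.94
G1 X14.67 Y12.58
M2 ; end

The solid is a regular 7-sided pyramid, base circumscribed radius ≈ 12.6 mm, apex at z ≈ 29.8 mm. Slicing at Δz = 4.97 mm — 6 equal slices spanning the solid's height, so layer i sits at z = i·h/6 — gives 5 non-empty perimeters. Each is a 7-segment closed polygon; G0 lifts to the layer z and rapids to the start vertex, then G1 traces the edges. The cross-section shrinks linearly with z (the slice at the apex is degenerate and omitted).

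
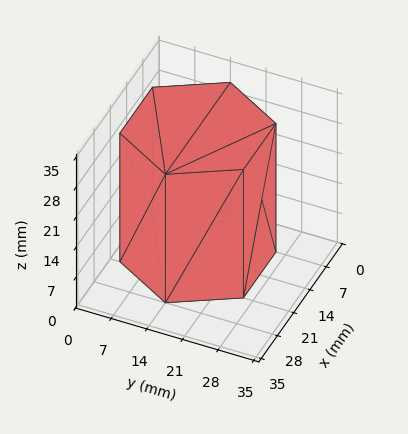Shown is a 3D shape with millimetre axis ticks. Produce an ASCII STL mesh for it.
Reading the render: the shape is a regular 6-sided prism (a cylinder approximated with 6 flat sides), circumscribed radius ≈ 14 mm, height ≈ 30 mm (dimensions read to the nearest mm from the axis ticks). For the STL, each face is triangulated and given an outward normal.

solid part
  facet normal 0.0000 0.0000 -1.0000
    outer loop
      vertex 7.000 26.124 0.000
      vertex 21.000 26.124 0.000
      vertex 28.000 14.000 0.000
    endloop
  endfacet
  facet normal 0.0000 0.0000 -1.0000
    outer loop
      vertex 0.000 14.000 0.000
      vertex 7.000 26.124 0.000
      vertex 28.000 14.000 0.000
    endloop
  endfacet
  facet normal 0.0000 0.0000 -1.0000
    outer loop
      vertex 7.000 1.876 0.000
      vertex 0.000 14.000 0.000
      vertex 28.000 14.000 0.000
    endloop
  endfacet
  facet normal 0.0000 0.0000 -1.0000
    outer loop
      vertex 21.000 1.876 0.000
      vertex 7.000 1.876 0.000
      vertex 28.000 14.000 0.000
    endloop
  endfacet
  facet normal 0.0000 0.0000 1.0000
    outer loop
      vertex 28.000 14.000 30.000
      vertex 21.000 26.124 30.000
      vertex 7.000 26.124 30.000
    endloop
  endfacet
  facet normal 0.0000 0.0000 1.0000
    outer loop
      vertex 28.000 14.000 30.000
      vertex 7.000 26.124 30.000
      vertex 0.000 14.000 30.000
    endloop
  endfacet
  facet normal 0.0000 0.0000 1.0000
    outer loop
      vertex 28.000 14.000 30.000
      vertex 0.000 14.000 30.000
      vertex 7.000 1.876 30.000
    endloop
  endfacet
  facet normal 0.0000 0.0000 1.0000
    outer loop
      vertex 28.000 14.000 30.000
      vertex 7.000 1.876 30.000
      vertex 21.000 1.876 30.000
    endloop
  endfacet
  facet normal 0.8660 0.5000 0.0000
    outer loop
      vertex 28.000 14.000 0.000
      vertex 21.000 26.124 0.000
      vertex 21.000 26.124 30.000
    endloop
  endfacet
  facet normal 0.8660 0.5000 0.0000
    outer loop
      vertex 28.000 14.000 0.000
      vertex 21.000 26.124 30.000
      vertex 28.000 14.000 30.000
    endloop
  endfacet
  facet normal 0.0000 1.0000 0.0000
    outer loop
      vertex 21.000 26.124 0.000
      vertex 7.000 26.124 0.000
      vertex 7.000 26.124 30.000
    endloop
  endfacet
  facet normal 0.0000 1.0000 0.0000
    outer loop
      vertex 21.000 26.124 0.000
      vertex 7.000 26.124 30.000
      vertex 21.000 26.124 30.000
    endloop
  endfacet
  facet normal -0.8660 0.5000 0.0000
    outer loop
      vertex 7.000 26.124 0.000
      vertex 0.000 14.000 0.000
      vertex 0.000 14.000 30.000
    endloop
  endfacet
  facet normal -0.8660 0.5000 0.0000
    outer loop
      vertex 7.000 26.124 0.000
      vertex 0.000 14.000 30.000
      vertex 7.000 26.124 30.000
    endloop
  endfacet
  facet normal -0.8660 -0.5000 0.0000
    outer loop
      vertex 0.000 14.000 0.000
      vertex 7.000 1.876 0.000
      vertex 7.000 1.876 30.000
    endloop
  endfacet
  facet normal -0.8660 -0.5000 0.0000
    outer loop
      vertex 0.000 14.000 0.000
      vertex 7.000 1.876 30.000
      vertex 0.000 14.000 30.000
    endloop
  endfacet
  facet normal 0.0000 -1.0000 0.0000
    outer loop
      vertex 7.000 1.876 0.000
      vertex 21.000 1.876 0.000
      vertex 21.000 1.876 30.000
    endloop
  endfacet
  facet normal 0.0000 -1.0000 0.0000
    outer loop
      vertex 7.000 1.876 0.000
      vertex 21.000 1.876 30.000
      vertex 7.000 1.876 30.000
    endloop
  endfacet
  facet normal 0.8660 -0.5000 0.0000
    outer loop
      vertex 21.000 1.876 0.000
      vertex 28.000 14.000 0.000
      vertex 28.000 14.000 30.000
    endloop
  endfacet
  facet normal 0.8660 -0.5000 0.0000
    outer loop
      vertex 21.000 1.876 0.000
      vertex 28.000 14.000 30.000
      vertex 21.000 1.876 30.000
    endloop
  endfacet
endsolid part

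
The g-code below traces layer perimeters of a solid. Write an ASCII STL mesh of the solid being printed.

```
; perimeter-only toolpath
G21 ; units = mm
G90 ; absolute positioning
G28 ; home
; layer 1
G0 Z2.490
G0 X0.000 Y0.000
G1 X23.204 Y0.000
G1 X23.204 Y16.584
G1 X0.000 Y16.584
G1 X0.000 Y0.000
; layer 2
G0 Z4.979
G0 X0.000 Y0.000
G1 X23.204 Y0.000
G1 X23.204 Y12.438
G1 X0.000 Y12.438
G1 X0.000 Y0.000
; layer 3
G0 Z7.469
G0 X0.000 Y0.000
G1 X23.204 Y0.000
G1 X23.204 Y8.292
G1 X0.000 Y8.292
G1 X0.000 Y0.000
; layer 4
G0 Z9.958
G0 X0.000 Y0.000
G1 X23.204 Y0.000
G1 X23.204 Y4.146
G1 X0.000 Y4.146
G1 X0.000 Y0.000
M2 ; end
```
solid part
  facet normal 0.0000 0.0000 -1.0000
    outer loop
      vertex 23.204 20.730 0.000
      vertex 23.204 0.000 0.000
      vertex 0.000 0.000 0.000
    endloop
  endfacet
  facet normal 0.0000 0.0000 -1.0000
    outer loop
      vertex 0.000 20.730 0.000
      vertex 23.204 20.730 0.000
      vertex 0.000 0.000 0.000
    endloop
  endfacet
  facet normal 0.0000 -1.0000 0.0000
    outer loop
      vertex 0.000 0.000 0.000
      vertex 23.204 0.000 0.000
      vertex 23.204 0.000 12.448
    endloop
  endfacet
  facet normal 0.0000 -1.0000 0.0000
    outer loop
      vertex 0.000 0.000 0.000
      vertex 23.204 0.000 12.448
      vertex 0.000 0.000 12.448
    endloop
  endfacet
  facet normal 0.0000 0.5148 0.8573
    outer loop
      vertex 0.000 0.000 12.448
      vertex 23.204 0.000 12.448
      vertex 23.204 20.730 0.000
    endloop
  endfacet
  facet normal 0.0000 0.5148 0.8573
    outer loop
      vertex 0.000 0.000 12.448
      vertex 23.204 20.730 0.000
      vertex 0.000 20.730 0.000
    endloop
  endfacet
  facet normal -1.0000 0.0000 0.0000
    outer loop
      vertex 0.000 0.000 12.448
      vertex 0.000 20.730 0.000
      vertex 0.000 0.000 0.000
    endloop
  endfacet
  facet normal 1.0000 0.0000 0.0000
    outer loop
      vertex 23.204 0.000 0.000
      vertex 23.204 20.730 0.000
      vertex 23.204 0.000 12.448
    endloop
  endfacet
endsolid part

The G0 Z moves step by Δz≈2.490 mm. The G1 loops shrink linearly with z, so the solid tapers from its base footprint up to z≈12.4. Closing with a flat bottom cap and the tapered top and triangulating gives 8 facets — a wedge (ramp): 23.2 × 20.7 mm base, rising to 12.4 mm along the y=0 edge and sloping linearly to z=0 at y=20.7.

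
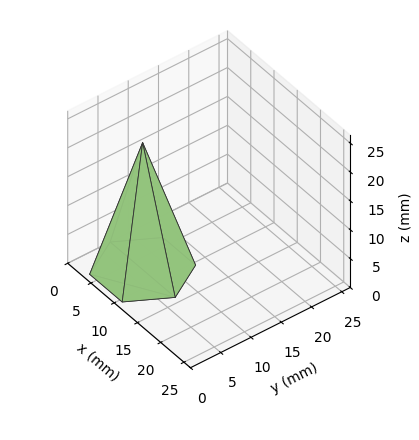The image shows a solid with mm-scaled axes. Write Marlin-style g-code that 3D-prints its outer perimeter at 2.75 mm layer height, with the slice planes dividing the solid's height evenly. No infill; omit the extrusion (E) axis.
Reading the render: the shape is a regular 6-sided pyramid, base circumscribed radius ≈ 7 mm, apex at z ≈ 22 mm (dimensions read to the nearest mm from the axis ticks). For the g-code, the solid's height is divided into equal slices at the stated Δz and each level perimeter traced with G1 moves after a G0 lift.

; perimeter-only toolpath
G21 ; units = mm
G90 ; absolute positioning
G28 ; home
; layer 1
G0 Z2.75
G0 X13.12 Y7.00
G1 X10.06 Y12.30
G1 X3.94 Y12.30
G1 X0.88 Y7.00
G1 X3.94 Y1.70
G1 X10.06 Y1.70
G1 X13.12 Y7.00
; layer 2
G0 Z5.50
G0 X12.25 Y7.00
G1 X9.62 Y11.54
G1 X4.38 Y11.54
G1 X1.75 Y7.00
G1 X4.38 Y2.46
G1 X9.62 Y2.46
G1 X12.25 Y7.00
; layer 3
G0 Z8.25
G0 X11.38 Y7.00
G1 X9.19 Y10.79
G1 X4.81 Y10.79
G1 X2.62 Y7.00
G1 X4.81 Y3.21
G1 X9.19 Y3.21
G1 X11.38 Y7.00
; layer 4
G0 Z11.00
G0 X10.50 Y7.00
G1 X8.75 Y10.03
G1 X5.25 Y10.03
G1 X3.50 Y7.00
G1 X5.25 Y3.97
G1 X8.75 Y3.97
G1 X10.50 Y7.00
; layer 5
G0 Z13.75
G0 X9.62 Y7.00
G1 X8.31 Y9.27
G1 X5.69 Y9.27
G1 X4.38 Y7.00
G1 X5.69 Y4.73
G1 X8.31 Y4.73
G1 X9.62 Y7.00
; layer 6
G0 Z16.50
G0 X8.75 Y7.00
G1 X7.88 Y8.52
G1 X6.12 Y8.52
G1 X5.25 Y7.00
G1 X6.12 Y5.49
G1 X7.88 Y5.49
G1 X8.75 Y7.00
; layer 7
G0 Z19.25
G0 X7.88 Y7.00
G1 X7.44 Y7.76
G1 X6.56 Y7.76
G1 X6.12 Y7.00
G1 X6.56 Y6.24
G1 X7.44 Y6.24
G1 X7.88 Y7.00
M2 ; end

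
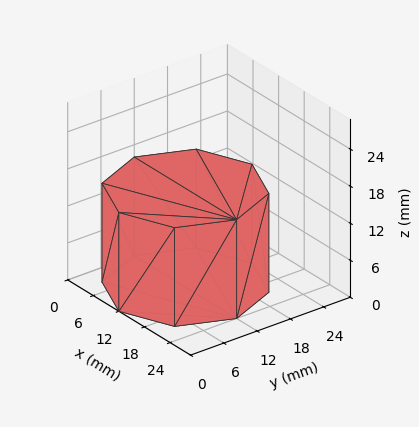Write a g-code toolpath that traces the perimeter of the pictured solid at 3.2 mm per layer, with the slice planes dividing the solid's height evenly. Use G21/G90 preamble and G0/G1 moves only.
Reading the render: the shape is a regular 8-sided prism (a cylinder approximated with 8 flat sides), circumscribed radius ≈ 12 mm, height ≈ 16 mm (dimensions read to the nearest mm from the axis ticks). For the g-code, the solid's height is divided into equal slices at the stated Δz and each level perimeter traced with G1 moves after a G0 lift.

; perimeter-only toolpath
G21 ; units = mm
G90 ; absolute positioning
G28 ; home
; layer 1
G0 Z3.2
G0 X24.0 Y12.0
G1 X20.5 Y20.5
G1 X12.0 Y24.0
G1 X3.5 Y20.5
G1 X0.0 Y12.0
G1 X3.5 Y3.5
G1 X12.0 Y0.0
G1 X20.5 Y3.5
G1 X24.0 Y12.0
; layer 2
G0 Z6.4
G0 X24.0 Y12.0
G1 X20.5 Y20.5
G1 X12.0 Y24.0
G1 X3.5 Y20.5
G1 X0.0 Y12.0
G1 X3.5 Y3.5
G1 X12.0 Y0.0
G1 X20.5 Y3.5
G1 X24.0 Y12.0
; layer 3
G0 Z9.6
G0 X24.0 Y12.0
G1 X20.5 Y20.5
G1 X12.0 Y24.0
G1 X3.5 Y20.5
G1 X0.0 Y12.0
G1 X3.5 Y3.5
G1 X12.0 Y0.0
G1 X20.5 Y3.5
G1 X24.0 Y12.0
; layer 4
G0 Z12.8
G0 X24.0 Y12.0
G1 X20.5 Y20.5
G1 X12.0 Y24.0
G1 X3.5 Y20.5
G1 X0.0 Y12.0
G1 X3.5 Y3.5
G1 X12.0 Y0.0
G1 X20.5 Y3.5
G1 X24.0 Y12.0
; layer 5
G0 Z16.0
G0 X24.0 Y12.0
G1 X20.5 Y20.5
G1 X12.0 Y24.0
G1 X3.5 Y20.5
G1 X0.0 Y12.0
G1 X3.5 Y3.5
G1 X12.0 Y0.0
G1 X20.5 Y3.5
G1 X24.0 Y12.0
M2 ; end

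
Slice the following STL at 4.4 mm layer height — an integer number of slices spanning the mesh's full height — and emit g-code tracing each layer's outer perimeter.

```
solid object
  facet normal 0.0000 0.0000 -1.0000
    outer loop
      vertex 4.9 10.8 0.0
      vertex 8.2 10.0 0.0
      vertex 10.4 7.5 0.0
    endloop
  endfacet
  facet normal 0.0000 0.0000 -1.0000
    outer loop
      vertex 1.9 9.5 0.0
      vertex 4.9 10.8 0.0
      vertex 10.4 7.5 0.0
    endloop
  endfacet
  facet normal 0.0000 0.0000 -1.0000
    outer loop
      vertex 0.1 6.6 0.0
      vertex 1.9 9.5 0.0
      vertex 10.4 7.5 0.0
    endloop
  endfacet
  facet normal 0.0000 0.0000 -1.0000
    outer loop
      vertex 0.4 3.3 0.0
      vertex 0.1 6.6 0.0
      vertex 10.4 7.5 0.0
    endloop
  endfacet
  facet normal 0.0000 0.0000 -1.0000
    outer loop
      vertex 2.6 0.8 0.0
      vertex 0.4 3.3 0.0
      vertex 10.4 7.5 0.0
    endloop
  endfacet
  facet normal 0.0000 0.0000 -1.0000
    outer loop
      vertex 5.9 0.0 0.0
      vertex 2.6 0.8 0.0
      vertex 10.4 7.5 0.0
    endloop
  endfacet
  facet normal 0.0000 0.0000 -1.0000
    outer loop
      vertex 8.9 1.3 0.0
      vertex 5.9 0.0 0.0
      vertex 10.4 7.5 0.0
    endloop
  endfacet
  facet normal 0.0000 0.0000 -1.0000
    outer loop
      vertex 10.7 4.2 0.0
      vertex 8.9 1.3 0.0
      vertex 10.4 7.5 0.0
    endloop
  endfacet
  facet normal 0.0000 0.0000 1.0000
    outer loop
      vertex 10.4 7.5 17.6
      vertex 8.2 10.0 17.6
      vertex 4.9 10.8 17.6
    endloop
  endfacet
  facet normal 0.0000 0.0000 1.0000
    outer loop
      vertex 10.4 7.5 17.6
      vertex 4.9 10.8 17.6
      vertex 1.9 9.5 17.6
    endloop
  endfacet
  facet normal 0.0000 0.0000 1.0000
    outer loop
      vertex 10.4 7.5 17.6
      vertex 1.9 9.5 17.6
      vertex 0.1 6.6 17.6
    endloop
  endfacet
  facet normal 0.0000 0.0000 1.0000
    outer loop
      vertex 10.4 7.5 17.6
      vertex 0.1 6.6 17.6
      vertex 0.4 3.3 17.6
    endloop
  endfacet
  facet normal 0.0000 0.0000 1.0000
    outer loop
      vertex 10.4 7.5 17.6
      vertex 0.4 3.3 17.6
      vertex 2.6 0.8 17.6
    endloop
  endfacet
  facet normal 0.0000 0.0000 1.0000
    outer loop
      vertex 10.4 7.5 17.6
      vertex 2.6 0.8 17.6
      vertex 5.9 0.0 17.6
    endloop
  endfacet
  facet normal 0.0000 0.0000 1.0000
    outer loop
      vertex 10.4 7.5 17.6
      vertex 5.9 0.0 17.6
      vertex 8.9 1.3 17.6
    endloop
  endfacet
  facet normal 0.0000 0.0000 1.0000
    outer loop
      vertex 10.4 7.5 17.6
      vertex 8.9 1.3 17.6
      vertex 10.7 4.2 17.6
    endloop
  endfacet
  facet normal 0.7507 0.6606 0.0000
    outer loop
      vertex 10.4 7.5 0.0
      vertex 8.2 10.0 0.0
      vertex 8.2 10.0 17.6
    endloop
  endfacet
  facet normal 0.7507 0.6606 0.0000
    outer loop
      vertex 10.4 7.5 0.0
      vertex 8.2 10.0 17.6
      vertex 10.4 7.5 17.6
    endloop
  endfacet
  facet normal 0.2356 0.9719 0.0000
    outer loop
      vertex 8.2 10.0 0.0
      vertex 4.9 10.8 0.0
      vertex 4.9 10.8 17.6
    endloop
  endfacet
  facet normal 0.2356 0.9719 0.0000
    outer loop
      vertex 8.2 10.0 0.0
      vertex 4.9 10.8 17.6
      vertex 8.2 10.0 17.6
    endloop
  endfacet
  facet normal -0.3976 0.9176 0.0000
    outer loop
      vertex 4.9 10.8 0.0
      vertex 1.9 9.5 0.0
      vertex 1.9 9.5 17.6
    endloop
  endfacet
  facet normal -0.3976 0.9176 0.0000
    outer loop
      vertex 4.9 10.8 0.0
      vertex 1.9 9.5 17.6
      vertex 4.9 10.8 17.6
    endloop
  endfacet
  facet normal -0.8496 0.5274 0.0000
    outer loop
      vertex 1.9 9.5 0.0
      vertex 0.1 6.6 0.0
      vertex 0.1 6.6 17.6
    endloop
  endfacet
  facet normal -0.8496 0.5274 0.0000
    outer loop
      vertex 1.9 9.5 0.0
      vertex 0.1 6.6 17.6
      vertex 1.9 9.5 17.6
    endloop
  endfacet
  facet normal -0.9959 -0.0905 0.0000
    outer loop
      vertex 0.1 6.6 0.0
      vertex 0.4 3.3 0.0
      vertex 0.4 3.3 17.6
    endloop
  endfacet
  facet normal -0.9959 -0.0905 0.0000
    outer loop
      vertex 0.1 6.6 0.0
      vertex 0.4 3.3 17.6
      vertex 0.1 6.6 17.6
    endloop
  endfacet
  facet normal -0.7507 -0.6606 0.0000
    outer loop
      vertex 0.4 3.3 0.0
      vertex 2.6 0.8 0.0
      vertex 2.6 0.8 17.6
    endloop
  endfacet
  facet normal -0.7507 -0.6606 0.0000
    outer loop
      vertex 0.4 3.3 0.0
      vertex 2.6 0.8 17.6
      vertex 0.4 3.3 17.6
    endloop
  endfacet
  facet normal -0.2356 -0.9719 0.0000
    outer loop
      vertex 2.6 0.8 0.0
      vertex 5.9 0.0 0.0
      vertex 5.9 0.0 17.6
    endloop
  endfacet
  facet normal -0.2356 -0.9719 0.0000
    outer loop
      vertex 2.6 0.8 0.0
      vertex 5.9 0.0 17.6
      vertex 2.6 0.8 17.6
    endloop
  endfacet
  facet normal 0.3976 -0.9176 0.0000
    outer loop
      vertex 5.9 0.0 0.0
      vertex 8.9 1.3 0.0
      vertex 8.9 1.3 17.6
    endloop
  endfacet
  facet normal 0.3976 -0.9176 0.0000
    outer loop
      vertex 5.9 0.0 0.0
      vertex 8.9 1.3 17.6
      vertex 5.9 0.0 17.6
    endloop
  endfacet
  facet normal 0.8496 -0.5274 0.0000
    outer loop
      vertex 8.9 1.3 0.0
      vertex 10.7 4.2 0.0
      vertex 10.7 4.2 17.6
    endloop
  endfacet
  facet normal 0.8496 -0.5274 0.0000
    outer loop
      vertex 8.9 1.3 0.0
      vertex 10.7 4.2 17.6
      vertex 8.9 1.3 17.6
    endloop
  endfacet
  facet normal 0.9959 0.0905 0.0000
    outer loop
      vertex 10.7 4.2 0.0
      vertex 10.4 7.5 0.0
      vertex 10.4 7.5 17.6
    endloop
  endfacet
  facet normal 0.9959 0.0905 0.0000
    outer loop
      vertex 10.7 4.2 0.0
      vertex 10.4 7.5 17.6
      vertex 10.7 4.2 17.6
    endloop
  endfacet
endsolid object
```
; perimeter-only toolpath
G21 ; units = mm
G90 ; absolute positioning
G28 ; home
; layer 1
G0 Z4.4
G0 X10.4 Y7.5
G1 X8.2 Y10.0
G1 X4.9 Y10.8
G1 X1.9 Y9.5
G1 X0.1 Y6.6
G1 X0.4 Y3.3
G1 X2.6 Y0.8
G1 X5.9 Y0.0
G1 X8.9 Y1.3
G1 X10.7 Y4.2
G1 X10.4 Y7.5
; layer 2
G0 Z8.8
G0 X10.4 Y7.5
G1 X8.2 Y10.0
G1 X4.9 Y10.8
G1 X1.9 Y9.5
G1 X0.1 Y6.6
G1 X0.4 Y3.3
G1 X2.6 Y0.8
G1 X5.9 Y0.0
G1 X8.9 Y1.3
G1 X10.7 Y4.2
G1 X10.4 Y7.5
; layer 3
G0 Z13.2
G0 X10.4 Y7.5
G1 X8.2 Y10.0
G1 X4.9 Y10.8
G1 X1.9 Y9.5
G1 X0.1 Y6.6
G1 X0.4 Y3.3
G1 X2.6 Y0.8
G1 X5.9 Y0.0
G1 X8.9 Y1.3
G1 X10.7 Y4.2
G1 X10.4 Y7.5
; layer 4
G0 Z17.6
G0 X10.4 Y7.5
G1 X8.2 Y10.0
G1 X4.9 Y10.8
G1 X1.9 Y9.5
G1 X0.1 Y6.6
G1 X0.4 Y3.3
G1 X2.6 Y0.8
G1 X5.9 Y0.0
G1 X8.9 Y1.3
G1 X10.7 Y4.2
G1 X10.4 Y7.5
M2 ; end

The solid is a regular 10-sided prism (a cylinder approximated with 10 flat sides), circumscribed radius ≈ 5.4 mm, height ≈ 17.6 mm. Slicing at Δz = 4.4 mm — 4 equal slices spanning the solid's height, so layer i sits at z = i·h/4 — gives 4 non-empty perimeters. Each is a 10-segment closed polygon; G0 lifts to the layer z and rapids to the start vertex, then G1 traces the edges.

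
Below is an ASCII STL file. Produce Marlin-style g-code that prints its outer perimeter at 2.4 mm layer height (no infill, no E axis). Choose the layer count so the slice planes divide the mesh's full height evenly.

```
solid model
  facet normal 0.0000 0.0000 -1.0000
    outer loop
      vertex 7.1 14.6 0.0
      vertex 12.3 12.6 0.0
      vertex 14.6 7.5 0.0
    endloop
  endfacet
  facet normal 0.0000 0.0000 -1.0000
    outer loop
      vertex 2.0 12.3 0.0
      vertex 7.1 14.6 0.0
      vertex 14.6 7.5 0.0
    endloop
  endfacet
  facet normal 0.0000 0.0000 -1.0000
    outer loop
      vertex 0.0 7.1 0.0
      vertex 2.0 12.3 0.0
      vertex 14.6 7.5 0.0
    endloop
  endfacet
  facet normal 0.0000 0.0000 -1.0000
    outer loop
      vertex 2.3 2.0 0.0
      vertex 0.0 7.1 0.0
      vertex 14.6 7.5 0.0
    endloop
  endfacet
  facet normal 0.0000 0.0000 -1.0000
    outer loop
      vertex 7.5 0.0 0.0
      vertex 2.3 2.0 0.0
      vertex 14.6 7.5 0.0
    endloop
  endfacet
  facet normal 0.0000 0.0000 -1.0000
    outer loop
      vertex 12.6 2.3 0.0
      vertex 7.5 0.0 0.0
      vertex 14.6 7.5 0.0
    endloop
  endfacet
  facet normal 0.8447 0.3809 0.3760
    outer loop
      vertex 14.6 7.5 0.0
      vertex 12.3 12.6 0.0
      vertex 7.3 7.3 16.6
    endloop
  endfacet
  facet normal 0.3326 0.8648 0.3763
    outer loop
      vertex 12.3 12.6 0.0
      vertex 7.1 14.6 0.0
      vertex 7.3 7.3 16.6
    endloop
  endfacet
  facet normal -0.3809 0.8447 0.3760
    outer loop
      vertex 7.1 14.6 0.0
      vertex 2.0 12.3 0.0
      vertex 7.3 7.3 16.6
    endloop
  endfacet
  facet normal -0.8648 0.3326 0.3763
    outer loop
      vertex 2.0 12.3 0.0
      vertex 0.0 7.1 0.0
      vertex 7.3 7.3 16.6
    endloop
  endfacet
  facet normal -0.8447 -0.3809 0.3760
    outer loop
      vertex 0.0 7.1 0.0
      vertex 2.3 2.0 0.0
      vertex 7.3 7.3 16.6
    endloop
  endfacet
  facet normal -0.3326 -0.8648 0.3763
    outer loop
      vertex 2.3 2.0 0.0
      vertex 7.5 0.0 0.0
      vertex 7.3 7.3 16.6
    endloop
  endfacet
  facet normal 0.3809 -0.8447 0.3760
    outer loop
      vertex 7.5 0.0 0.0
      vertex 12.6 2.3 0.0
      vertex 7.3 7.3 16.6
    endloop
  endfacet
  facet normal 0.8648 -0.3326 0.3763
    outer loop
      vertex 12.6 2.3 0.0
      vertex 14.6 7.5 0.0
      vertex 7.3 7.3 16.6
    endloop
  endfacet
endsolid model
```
; perimeter-only toolpath
G21 ; units = mm
G90 ; absolute positioning
G28 ; home
; layer 1
G0 Z2.4
G0 X13.6 Y7.5
G1 X11.6 Y11.8
G1 X7.1 Y13.6
G1 X2.8 Y11.6
G1 X1.0 Y7.1
G1 X3.0 Y2.8
G1 X7.5 Y1.0
G1 X11.8 Y3.0
G1 X13.6 Y7.5
; layer 2
G0 Z4.7
G0 X12.5 Y7.4
G1 X10.9 Y11.1
G1 X7.2 Y12.5
G1 X3.5 Y10.9
G1 X2.1 Y7.2
G1 X3.7 Y3.5
G1 X7.4 Y2.1
G1 X11.1 Y3.7
G1 X12.5 Y7.4
; layer 3
G0 Z7.1
G0 X11.5 Y7.4
G1 X10.2 Y10.3
G1 X7.2 Y11.5
G1 X4.3 Y10.2
G1 X3.1 Y7.2
G1 X4.4 Y4.3
G1 X7.4 Y3.1
G1 X10.3 Y4.4
G1 X11.5 Y7.4
; layer 4
G0 Z9.5
G0 X10.4 Y7.4
G1 X9.4 Y9.6
G1 X7.2 Y10.4
G1 X5.0 Y9.4
G1 X4.2 Y7.2
G1 X5.2 Y5.0
G1 X7.4 Y4.2
G1 X9.6 Y5.2
G1 X10.4 Y7.4
; layer 5
G0 Z11.9
G0 X9.4 Y7.4
G1 X8.7 Y8.8
G1 X7.2 Y9.4
G1 X5.8 Y8.7
G1 X5.2 Y7.2
G1 X5.9 Y5.8
G1 X7.4 Y5.2
G1 X8.8 Y5.9
G1 X9.4 Y7.4
; layer 6
G0 Z14.2
G0 X8.3 Y7.3
G1 X8.0 Y8.1
G1 X7.3 Y8.3
G1 X6.5 Y8.0
G1 X6.3 Y7.3
G1 X6.6 Y6.5
G1 X7.3 Y6.3
G1 X8.1 Y6.6
G1 X8.3 Y7.3
M2 ; end

The solid is a regular 8-sided pyramid, base circumscribed radius ≈ 7.3 mm, apex at z ≈ 16.6 mm. Slicing at Δz = 2.4 mm — 7 equal slices spanning the solid's height, so layer i sits at z = i·h/7 — gives 6 non-empty perimeters. Each is a 8-segment closed polygon; G0 lifts to the layer z and rapids to the start vertex, then G1 traces the edges. The cross-section shrinks linearly with z (the slice at the apex is degenerate and omitted).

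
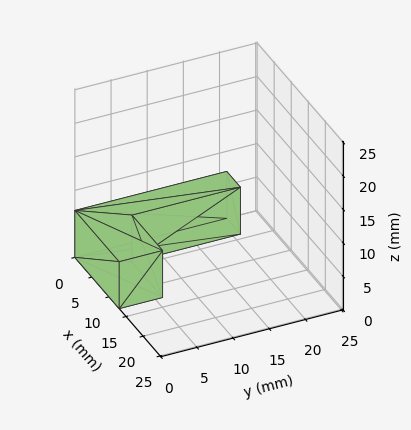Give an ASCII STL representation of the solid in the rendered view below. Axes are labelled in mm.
Reading the render: the shape is an L-shaped prism: outer 13 × 21 mm, arm thicknesses ≈ 6 mm (horizontal) and 4 mm (vertical), extruded 7 mm in z (dimensions read to the nearest mm from the axis ticks). For the STL, each face is triangulated and given an outward normal.

solid part
  facet normal 0.0000 0.0000 -1.0000
    outer loop
      vertex 13.0 6.0 0.0
      vertex 13.0 0.0 0.0
      vertex 0.0 0.0 0.0
    endloop
  endfacet
  facet normal 0.0000 0.0000 -1.0000
    outer loop
      vertex 4.0 6.0 0.0
      vertex 13.0 6.0 0.0
      vertex 0.0 0.0 0.0
    endloop
  endfacet
  facet normal 0.0000 0.0000 -1.0000
    outer loop
      vertex 4.0 21.0 0.0
      vertex 4.0 6.0 0.0
      vertex 0.0 0.0 0.0
    endloop
  endfacet
  facet normal 0.0000 0.0000 -1.0000
    outer loop
      vertex 0.0 21.0 0.0
      vertex 4.0 21.0 0.0
      vertex 0.0 0.0 0.0
    endloop
  endfacet
  facet normal 0.0000 0.0000 1.0000
    outer loop
      vertex 0.0 0.0 7.0
      vertex 13.0 0.0 7.0
      vertex 13.0 6.0 7.0
    endloop
  endfacet
  facet normal 0.0000 0.0000 1.0000
    outer loop
      vertex 0.0 0.0 7.0
      vertex 13.0 6.0 7.0
      vertex 4.0 6.0 7.0
    endloop
  endfacet
  facet normal 0.0000 0.0000 1.0000
    outer loop
      vertex 0.0 0.0 7.0
      vertex 4.0 6.0 7.0
      vertex 4.0 21.0 7.0
    endloop
  endfacet
  facet normal 0.0000 0.0000 1.0000
    outer loop
      vertex 0.0 0.0 7.0
      vertex 4.0 21.0 7.0
      vertex 0.0 21.0 7.0
    endloop
  endfacet
  facet normal 0.0000 -1.0000 0.0000
    outer loop
      vertex 0.0 0.0 0.0
      vertex 13.0 0.0 0.0
      vertex 13.0 0.0 7.0
    endloop
  endfacet
  facet normal 0.0000 -1.0000 0.0000
    outer loop
      vertex 0.0 0.0 0.0
      vertex 13.0 0.0 7.0
      vertex 0.0 0.0 7.0
    endloop
  endfacet
  facet normal 1.0000 0.0000 0.0000
    outer loop
      vertex 13.0 0.0 0.0
      vertex 13.0 6.0 0.0
      vertex 13.0 6.0 7.0
    endloop
  endfacet
  facet normal 1.0000 0.0000 0.0000
    outer loop
      vertex 13.0 0.0 0.0
      vertex 13.0 6.0 7.0
      vertex 13.0 0.0 7.0
    endloop
  endfacet
  facet normal 0.0000 1.0000 0.0000
    outer loop
      vertex 13.0 6.0 0.0
      vertex 4.0 6.0 0.0
      vertex 4.0 6.0 7.0
    endloop
  endfacet
  facet normal 0.0000 1.0000 0.0000
    outer loop
      vertex 13.0 6.0 0.0
      vertex 4.0 6.0 7.0
      vertex 13.0 6.0 7.0
    endloop
  endfacet
  facet normal 1.0000 0.0000 0.0000
    outer loop
      vertex 4.0 6.0 0.0
      vertex 4.0 21.0 0.0
      vertex 4.0 21.0 7.0
    endloop
  endfacet
  facet normal 1.0000 0.0000 0.0000
    outer loop
      vertex 4.0 6.0 0.0
      vertex 4.0 21.0 7.0
      vertex 4.0 6.0 7.0
    endloop
  endfacet
  facet normal 0.0000 1.0000 0.0000
    outer loop
      vertex 4.0 21.0 0.0
      vertex 0.0 21.0 0.0
      vertex 0.0 21.0 7.0
    endloop
  endfacet
  facet normal 0.0000 1.0000 0.0000
    outer loop
      vertex 4.0 21.0 0.0
      vertex 0.0 21.0 7.0
      vertex 4.0 21.0 7.0
    endloop
  endfacet
  facet normal -1.0000 0.0000 0.0000
    outer loop
      vertex 0.0 21.0 0.0
      vertex 0.0 0.0 0.0
      vertex 0.0 0.0 7.0
    endloop
  endfacet
  facet normal -1.0000 0.0000 0.0000
    outer loop
      vertex 0.0 21.0 0.0
      vertex 0.0 0.0 7.0
      vertex 0.0 21.0 7.0
    endloop
  endfacet
endsolid part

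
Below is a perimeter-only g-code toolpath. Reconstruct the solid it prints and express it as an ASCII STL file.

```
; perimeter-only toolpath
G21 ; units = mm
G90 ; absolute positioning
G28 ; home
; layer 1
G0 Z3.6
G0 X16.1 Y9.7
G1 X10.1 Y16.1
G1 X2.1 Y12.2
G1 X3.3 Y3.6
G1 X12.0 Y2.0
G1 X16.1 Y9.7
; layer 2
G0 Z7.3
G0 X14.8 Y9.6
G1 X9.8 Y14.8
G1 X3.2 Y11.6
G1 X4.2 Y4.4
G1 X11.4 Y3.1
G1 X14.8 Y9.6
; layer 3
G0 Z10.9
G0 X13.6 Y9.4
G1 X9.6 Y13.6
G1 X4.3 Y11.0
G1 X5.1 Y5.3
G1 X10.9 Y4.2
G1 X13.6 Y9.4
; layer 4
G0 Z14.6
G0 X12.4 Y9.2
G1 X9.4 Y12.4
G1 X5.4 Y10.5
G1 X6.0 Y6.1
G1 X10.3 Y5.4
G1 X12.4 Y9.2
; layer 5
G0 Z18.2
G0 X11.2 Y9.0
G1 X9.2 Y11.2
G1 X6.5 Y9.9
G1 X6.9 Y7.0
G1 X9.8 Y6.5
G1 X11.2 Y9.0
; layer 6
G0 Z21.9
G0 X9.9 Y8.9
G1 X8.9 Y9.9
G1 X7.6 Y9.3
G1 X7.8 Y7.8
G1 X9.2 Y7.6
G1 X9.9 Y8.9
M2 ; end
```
solid part
  facet normal 0.0000 0.0000 -1.0000
    outer loop
      vertex 1.0 12.8 0.0
      vertex 10.3 17.3 0.0
      vertex 17.3 9.9 0.0
    endloop
  endfacet
  facet normal 0.0000 0.0000 -1.0000
    outer loop
      vertex 2.4 2.7 0.0
      vertex 1.0 12.8 0.0
      vertex 17.3 9.9 0.0
    endloop
  endfacet
  facet normal 0.0000 0.0000 -1.0000
    outer loop
      vertex 12.5 0.9 0.0
      vertex 2.4 2.7 0.0
      vertex 17.3 9.9 0.0
    endloop
  endfacet
  facet normal 0.7000 0.6622 0.2673
    outer loop
      vertex 17.3 9.9 0.0
      vertex 10.3 17.3 0.0
      vertex 8.7 8.7 25.5
    endloop
  endfacet
  facet normal -0.4198 0.8677 0.2663
    outer loop
      vertex 10.3 17.3 0.0
      vertex 1.0 12.8 0.0
      vertex 8.7 8.7 25.5
    endloop
  endfacet
  facet normal -0.9546 -0.1323 0.2670
    outer loop
      vertex 1.0 12.8 0.0
      vertex 2.4 2.7 0.0
      vertex 8.7 8.7 25.5
    endloop
  endfacet
  facet normal -0.1692 -0.9493 0.2651
    outer loop
      vertex 2.4 2.7 0.0
      vertex 12.5 0.9 0.0
      vertex 8.7 8.7 25.5
    endloop
  endfacet
  facet normal 0.8507 -0.4537 0.2655
    outer loop
      vertex 12.5 0.9 0.0
      vertex 17.3 9.9 0.0
      vertex 8.7 8.7 25.5
    endloop
  endfacet
endsolid part

The G0 Z moves step by Δz≈3.6 mm. The G1 loops shrink linearly with z, so the solid tapers from its base footprint up to z≈25.5. Closing with a flat bottom cap and the tapered top and triangulating gives 8 facets — a regular 5-sided pyramid, base circumscribed radius ≈ 8.7 mm, apex at z ≈ 25.5 mm.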